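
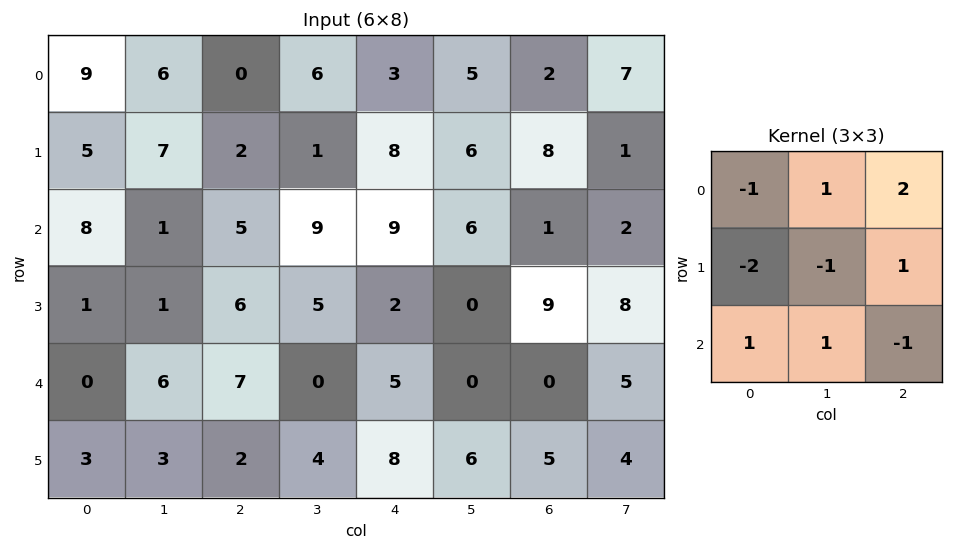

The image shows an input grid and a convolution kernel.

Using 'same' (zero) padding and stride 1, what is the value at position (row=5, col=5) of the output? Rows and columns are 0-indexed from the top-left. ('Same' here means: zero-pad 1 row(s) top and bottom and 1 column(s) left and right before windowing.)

The receptive field on the zero-padded input at this output position is [5 0 0 / 8 6 5 / 0 0 0]. Elementwise product with the kernel and sum: 5·-1 + 0·1 + 0·2 + 8·-2 + 6·-1 + 5·1 + 0·1 + 0·1 + 0·-1.

-22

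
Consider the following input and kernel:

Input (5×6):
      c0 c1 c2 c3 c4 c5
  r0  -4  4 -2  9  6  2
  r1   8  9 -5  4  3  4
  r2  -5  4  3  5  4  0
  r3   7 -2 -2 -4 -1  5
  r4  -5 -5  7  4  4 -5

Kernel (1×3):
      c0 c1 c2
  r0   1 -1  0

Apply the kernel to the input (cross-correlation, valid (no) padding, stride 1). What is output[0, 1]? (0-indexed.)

6

The receptive field on the input at this output position is [4 -2 9]. Elementwise product with the kernel and sum: 4·1 + -2·-1.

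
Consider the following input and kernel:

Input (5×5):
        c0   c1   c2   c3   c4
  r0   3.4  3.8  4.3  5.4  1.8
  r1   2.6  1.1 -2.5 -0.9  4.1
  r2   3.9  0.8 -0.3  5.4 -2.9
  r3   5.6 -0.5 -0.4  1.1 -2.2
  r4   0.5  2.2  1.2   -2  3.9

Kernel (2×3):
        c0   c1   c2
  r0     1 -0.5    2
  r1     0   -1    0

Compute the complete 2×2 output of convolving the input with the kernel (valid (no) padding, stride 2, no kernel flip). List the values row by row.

Output[0,0]: The receptive field on the input at this output position is [3.4 3.8 4.3 / 2.6 1.1 -2.5]. Elementwise product with the kernel and sum: 3.4·1 + 3.8·-0.5 + 4.3·2 + 1.1·-1.

9 6.1
3.4 -9.9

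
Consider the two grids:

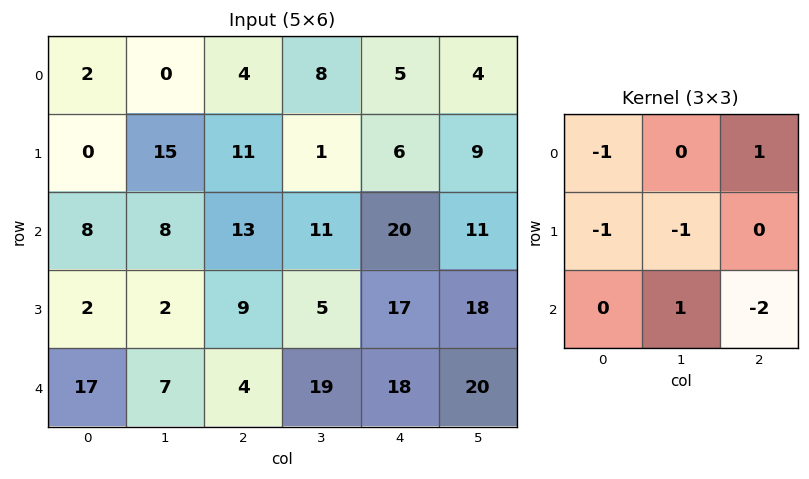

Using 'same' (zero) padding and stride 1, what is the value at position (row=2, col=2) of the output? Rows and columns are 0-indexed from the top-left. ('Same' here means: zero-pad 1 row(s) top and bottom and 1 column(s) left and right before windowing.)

The receptive field on the zero-padded input at this output position is [15 11 1 / 8 13 11 / 2 9 5]. Elementwise product with the kernel and sum: 15·-1 + 1·1 + 8·-1 + 13·-1 + 9·1 + 5·-2.

-36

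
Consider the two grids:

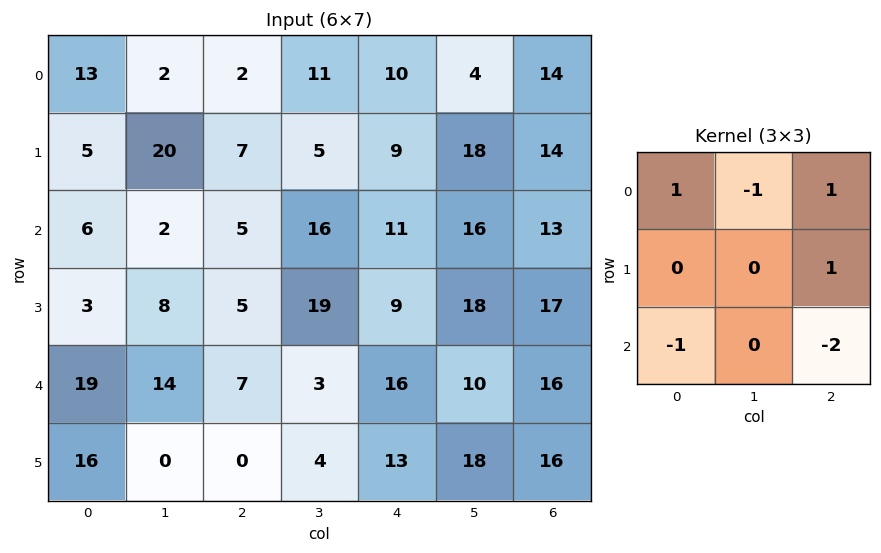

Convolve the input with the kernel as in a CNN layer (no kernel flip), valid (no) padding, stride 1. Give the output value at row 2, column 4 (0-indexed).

-23

The receptive field on the input at this output position is [11 16 13 / 9 18 17 / 16 10 16]. Elementwise product with the kernel and sum: 11·1 + 16·-1 + 13·1 + 17·1 + 16·-1 + 16·-2.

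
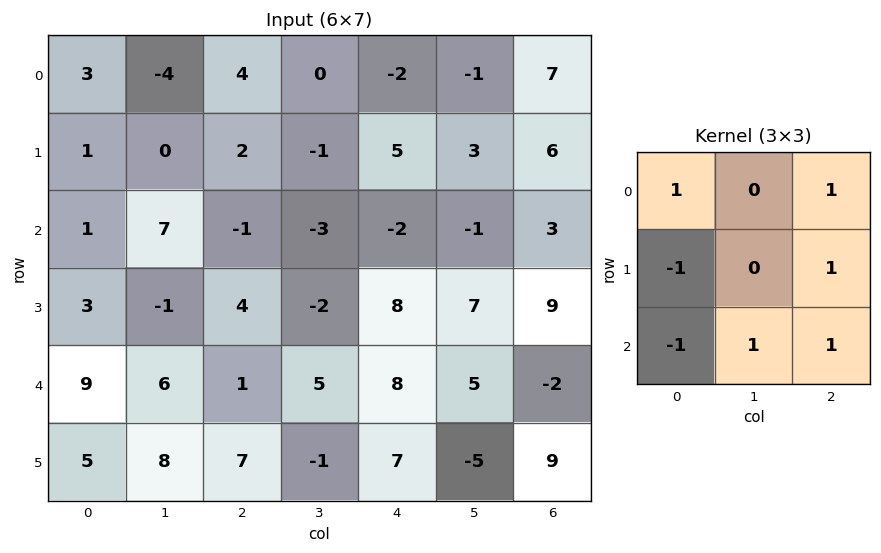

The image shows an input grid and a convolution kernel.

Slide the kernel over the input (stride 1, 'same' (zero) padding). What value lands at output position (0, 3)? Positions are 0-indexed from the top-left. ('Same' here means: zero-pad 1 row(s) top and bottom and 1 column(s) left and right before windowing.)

The receptive field on the zero-padded input at this output position is [0 0 0 / 4 0 -2 / 2 -1 5]. Elementwise product with the kernel and sum: 0·1 + 0·1 + 4·-1 + -2·1 + 2·-1 + -1·1 + 5·1.

-4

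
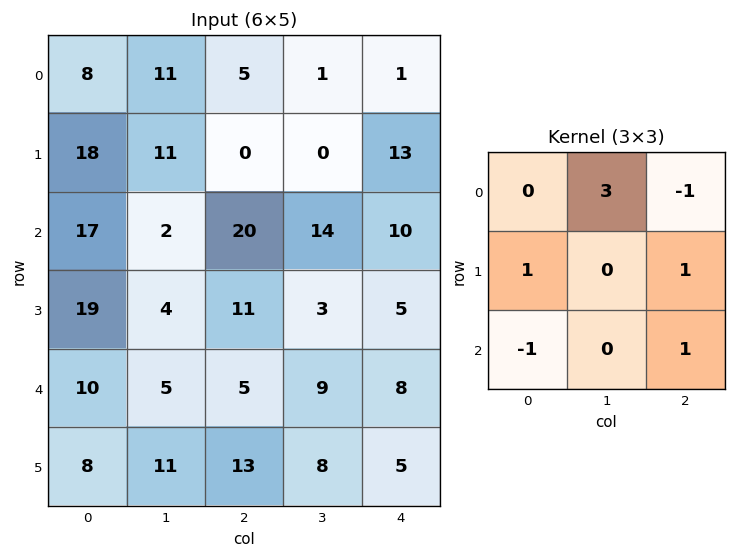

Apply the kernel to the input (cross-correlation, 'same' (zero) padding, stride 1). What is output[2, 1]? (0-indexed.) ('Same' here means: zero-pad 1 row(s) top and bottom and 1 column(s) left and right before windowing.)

62

The receptive field on the zero-padded input at this output position is [18 11 0 / 17 2 20 / 19 4 11]. Elementwise product with the kernel and sum: 11·3 + 0·-1 + 17·1 + 20·1 + 19·-1 + 11·1.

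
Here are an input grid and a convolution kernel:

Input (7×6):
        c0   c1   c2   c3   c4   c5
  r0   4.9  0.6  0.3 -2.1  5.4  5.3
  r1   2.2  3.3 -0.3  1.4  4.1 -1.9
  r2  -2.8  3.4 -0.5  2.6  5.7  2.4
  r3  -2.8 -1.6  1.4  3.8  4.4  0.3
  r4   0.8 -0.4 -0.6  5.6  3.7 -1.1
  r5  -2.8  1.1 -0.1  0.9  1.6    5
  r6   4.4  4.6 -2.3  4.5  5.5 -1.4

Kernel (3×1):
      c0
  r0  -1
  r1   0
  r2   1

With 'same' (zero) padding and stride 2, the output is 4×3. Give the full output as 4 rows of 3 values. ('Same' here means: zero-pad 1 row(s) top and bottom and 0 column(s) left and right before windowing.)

Output[0,0]: The receptive field on the zero-padded input at this output position is [0 / 4.9 / 2.2]. Elementwise product with the kernel and sum: 0·-1 + 2.2·1.

2.2 -0.3 4.1
-5 1.7 0.3
0 -1.5 -2.8
2.8 0.1 -1.6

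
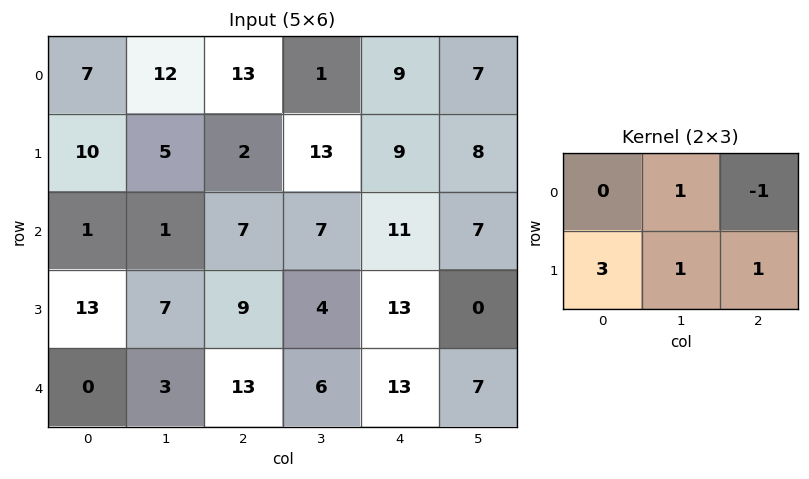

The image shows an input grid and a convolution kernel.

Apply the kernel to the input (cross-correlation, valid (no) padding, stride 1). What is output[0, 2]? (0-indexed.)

20

The receptive field on the input at this output position is [13 1 9 / 2 13 9]. Elementwise product with the kernel and sum: 1·1 + 9·-1 + 2·3 + 13·1 + 9·1.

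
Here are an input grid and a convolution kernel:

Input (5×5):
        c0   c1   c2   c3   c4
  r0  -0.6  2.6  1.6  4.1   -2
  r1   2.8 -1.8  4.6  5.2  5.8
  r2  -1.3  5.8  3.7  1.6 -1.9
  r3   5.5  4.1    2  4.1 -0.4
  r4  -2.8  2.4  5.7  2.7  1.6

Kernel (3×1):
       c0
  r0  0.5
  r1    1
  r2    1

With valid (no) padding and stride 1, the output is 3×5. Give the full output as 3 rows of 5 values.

1.2 5.3 9.1 8.85 2.9
5.6 9 8 8.3 0.6
2.05 9.4 9.55 7.6 0.25

Output[0,0]: The receptive field on the input at this output position is [-0.6 / 2.8 / -1.3]. Elementwise product with the kernel and sum: -0.6·0.5 + 2.8·1 + -1.3·1.
Output[0,1]: The receptive field on the input at this output position is [2.6 / -1.8 / 5.8]. Elementwise product with the kernel and sum: 2.6·0.5 + -1.8·1 + 5.8·1.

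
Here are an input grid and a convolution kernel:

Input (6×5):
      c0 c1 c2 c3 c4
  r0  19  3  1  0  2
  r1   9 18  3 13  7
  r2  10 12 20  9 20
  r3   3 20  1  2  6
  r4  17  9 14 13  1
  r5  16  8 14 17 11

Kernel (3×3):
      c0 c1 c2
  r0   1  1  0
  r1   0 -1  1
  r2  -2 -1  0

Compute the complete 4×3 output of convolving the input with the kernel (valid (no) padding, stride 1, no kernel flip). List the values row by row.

-25 -30 -54
9 -31 23
-40 1 -8
-12 -10 -54

Output[0,0]: The receptive field on the input at this output position is [19 3 1 / 9 18 3 / 10 12 20]. Elementwise product with the kernel and sum: 19·1 + 3·1 + 18·-1 + 3·1 + 10·-2 + 12·-1.
Output[0,1]: The receptive field on the input at this output position is [3 1 0 / 18 3 13 / 12 20 9]. Elementwise product with the kernel and sum: 3·1 + 1·1 + 3·-1 + 13·1 + 12·-2 + 20·-1.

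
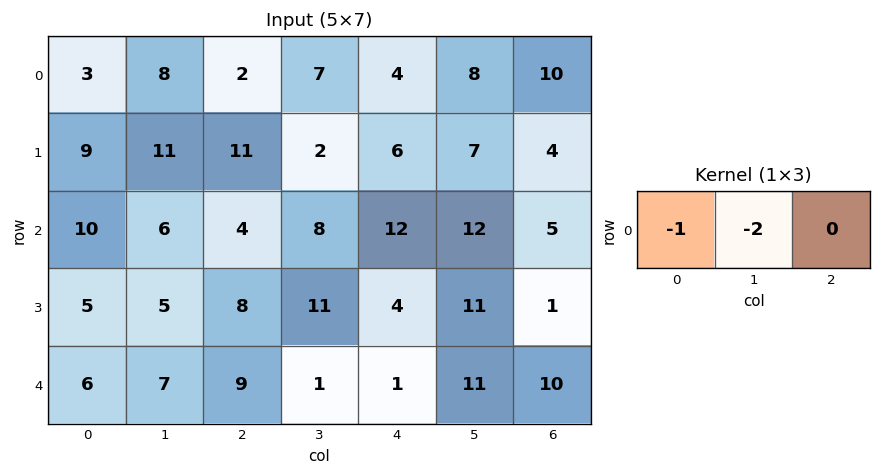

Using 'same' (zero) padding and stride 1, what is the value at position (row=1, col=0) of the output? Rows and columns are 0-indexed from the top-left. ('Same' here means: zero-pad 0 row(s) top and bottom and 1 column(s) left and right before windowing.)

The receptive field on the zero-padded input at this output position is [0 9 11]. Elementwise product with the kernel and sum: 0·-1 + 9·-2.

-18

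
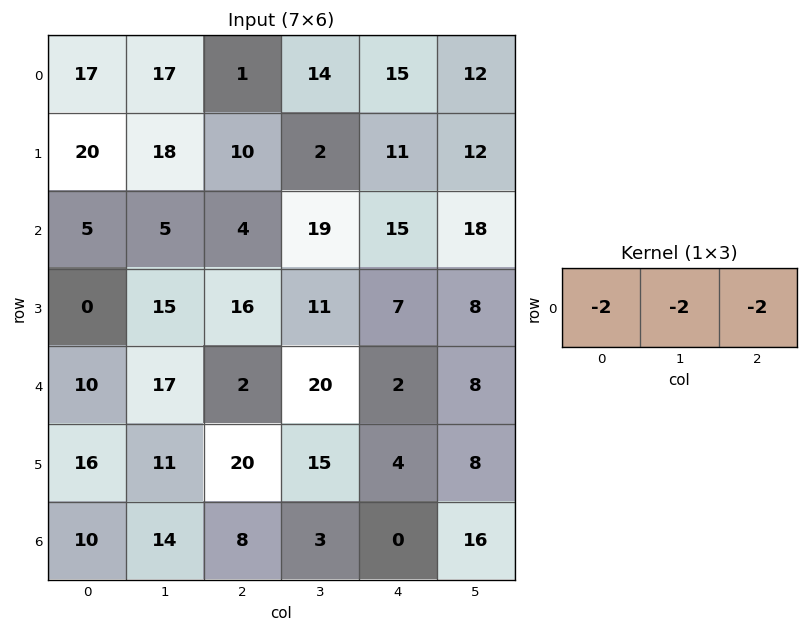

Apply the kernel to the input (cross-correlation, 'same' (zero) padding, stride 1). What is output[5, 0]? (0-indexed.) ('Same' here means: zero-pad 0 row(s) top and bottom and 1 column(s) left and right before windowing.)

The receptive field on the zero-padded input at this output position is [0 16 11]. Elementwise product with the kernel and sum: 0·-2 + 16·-2 + 11·-2.

-54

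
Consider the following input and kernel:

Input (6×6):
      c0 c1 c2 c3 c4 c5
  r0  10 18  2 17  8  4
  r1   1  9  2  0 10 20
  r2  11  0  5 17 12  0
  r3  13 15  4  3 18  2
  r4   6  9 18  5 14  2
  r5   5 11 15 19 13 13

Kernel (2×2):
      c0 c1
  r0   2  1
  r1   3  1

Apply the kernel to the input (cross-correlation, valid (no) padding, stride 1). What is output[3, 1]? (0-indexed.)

The receptive field on the input at this output position is [15 4 / 9 18]. Elementwise product with the kernel and sum: 15·2 + 4·1 + 9·3 + 18·1.

79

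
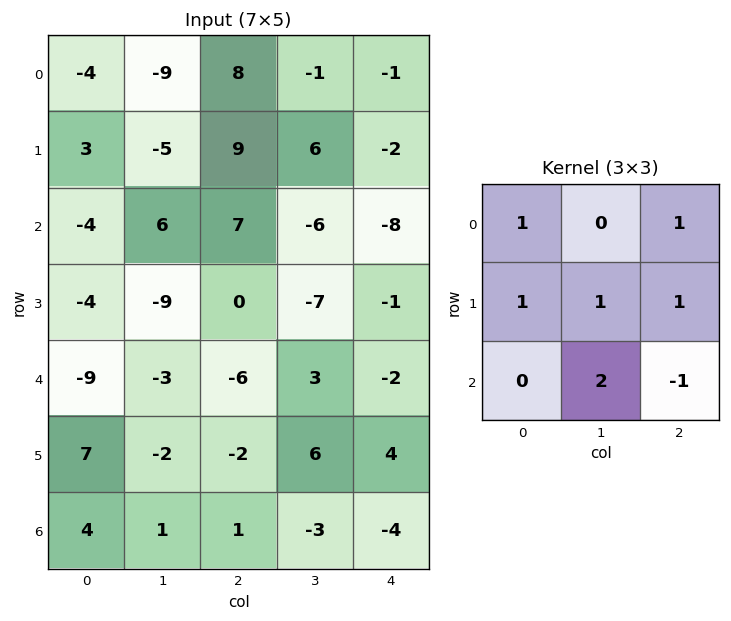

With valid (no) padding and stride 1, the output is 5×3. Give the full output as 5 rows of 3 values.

16 20 16
3 15 -13
-10 -31 -1
-24 -32 2
-11 7 -2

Output[0,0]: The receptive field on the input at this output position is [-4 -9 8 / 3 -5 9 / -4 6 7]. Elementwise product with the kernel and sum: -4·1 + 8·1 + 3·1 + -5·1 + 9·1 + 6·2 + 7·-1.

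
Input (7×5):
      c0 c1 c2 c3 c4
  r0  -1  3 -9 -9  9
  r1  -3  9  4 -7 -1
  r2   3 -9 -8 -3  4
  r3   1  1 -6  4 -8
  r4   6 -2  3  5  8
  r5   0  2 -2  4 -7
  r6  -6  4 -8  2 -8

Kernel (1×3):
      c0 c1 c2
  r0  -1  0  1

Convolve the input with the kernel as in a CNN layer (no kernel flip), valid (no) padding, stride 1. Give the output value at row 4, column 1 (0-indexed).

7

The receptive field on the input at this output position is [-2 3 5]. Elementwise product with the kernel and sum: -2·-1 + 5·1.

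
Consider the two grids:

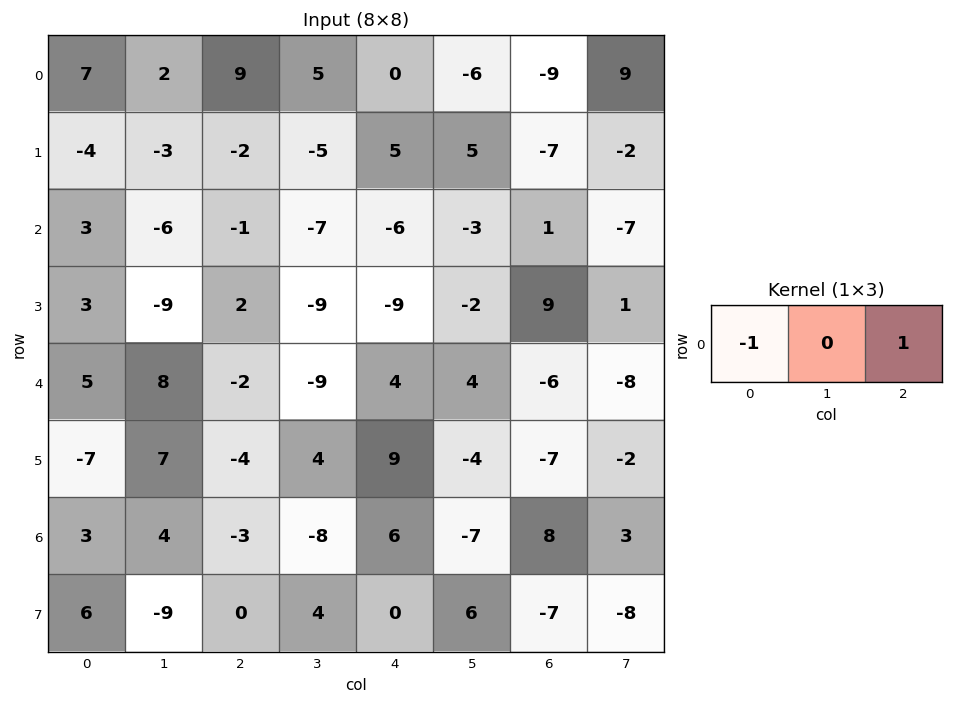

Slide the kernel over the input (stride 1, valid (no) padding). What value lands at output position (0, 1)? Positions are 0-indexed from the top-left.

3

The receptive field on the input at this output position is [2 9 5]. Elementwise product with the kernel and sum: 2·-1 + 5·1.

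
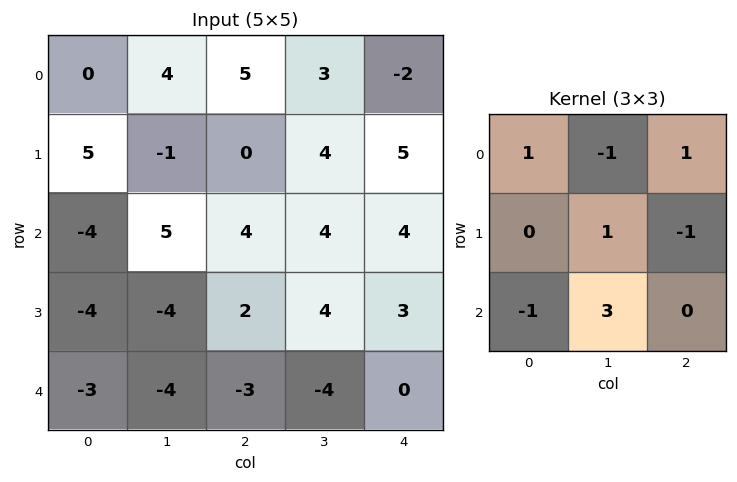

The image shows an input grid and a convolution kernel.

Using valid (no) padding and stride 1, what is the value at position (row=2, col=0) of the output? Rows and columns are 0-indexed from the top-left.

The receptive field on the input at this output position is [-4 5 4 / -4 -4 2 / -3 -4 -3]. Elementwise product with the kernel and sum: -4·1 + 5·-1 + 4·1 + -4·1 + 2·-1 + -3·-1 + -4·3.

-20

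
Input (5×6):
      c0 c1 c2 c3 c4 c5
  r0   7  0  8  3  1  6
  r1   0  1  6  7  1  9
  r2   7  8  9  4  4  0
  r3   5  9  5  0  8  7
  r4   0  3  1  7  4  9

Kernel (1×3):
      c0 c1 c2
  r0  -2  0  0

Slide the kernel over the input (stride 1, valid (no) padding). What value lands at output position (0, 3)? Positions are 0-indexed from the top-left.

The receptive field on the input at this output position is [3 1 6]. Elementwise product with the kernel and sum: 3·-2.

-6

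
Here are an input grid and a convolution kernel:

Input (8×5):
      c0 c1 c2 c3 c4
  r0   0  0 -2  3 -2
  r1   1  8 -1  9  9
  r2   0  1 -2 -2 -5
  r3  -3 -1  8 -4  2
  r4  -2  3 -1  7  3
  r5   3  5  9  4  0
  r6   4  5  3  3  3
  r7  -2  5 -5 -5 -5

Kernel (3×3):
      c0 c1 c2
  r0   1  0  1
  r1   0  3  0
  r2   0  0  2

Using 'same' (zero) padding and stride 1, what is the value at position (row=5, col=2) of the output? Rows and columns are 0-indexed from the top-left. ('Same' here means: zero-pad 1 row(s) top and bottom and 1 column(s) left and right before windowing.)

43

The receptive field on the zero-padded input at this output position is [3 -1 7 / 5 9 4 / 5 3 3]. Elementwise product with the kernel and sum: 3·1 + 7·1 + 9·3 + 3·2.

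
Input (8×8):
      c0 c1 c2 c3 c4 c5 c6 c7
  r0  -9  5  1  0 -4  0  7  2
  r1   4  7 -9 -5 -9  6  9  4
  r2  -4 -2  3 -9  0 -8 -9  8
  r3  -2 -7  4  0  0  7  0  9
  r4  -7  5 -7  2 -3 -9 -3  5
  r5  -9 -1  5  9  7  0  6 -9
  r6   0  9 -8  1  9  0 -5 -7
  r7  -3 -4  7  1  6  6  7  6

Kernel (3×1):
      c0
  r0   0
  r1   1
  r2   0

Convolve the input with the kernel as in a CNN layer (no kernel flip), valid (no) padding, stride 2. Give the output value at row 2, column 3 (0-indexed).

6

The receptive field on the input at this output position is [-3 / 6 / -5]. Elementwise product with the kernel and sum: 6·1.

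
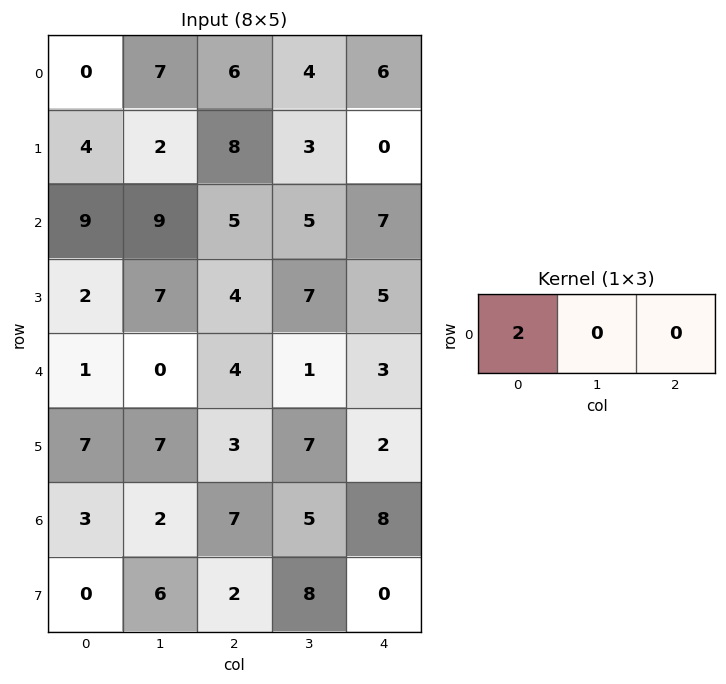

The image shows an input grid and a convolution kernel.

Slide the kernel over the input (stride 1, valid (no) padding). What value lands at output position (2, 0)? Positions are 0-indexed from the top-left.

18

The receptive field on the input at this output position is [9 9 5]. Elementwise product with the kernel and sum: 9·2.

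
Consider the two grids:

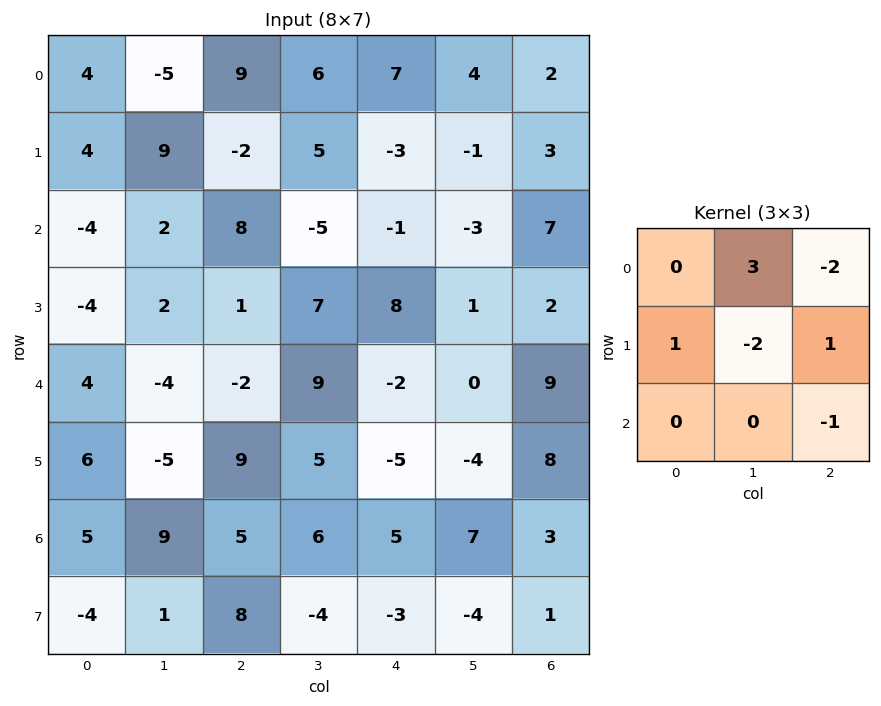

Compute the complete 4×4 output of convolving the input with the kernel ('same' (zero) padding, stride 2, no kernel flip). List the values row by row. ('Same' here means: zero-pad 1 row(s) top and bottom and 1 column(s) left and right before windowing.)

Output[0,0]: The receptive field on the zero-padded input at this output position is [0 0 0 / 0 4 -5 / 0 4 9]. Elementwise product with the kernel and sum: 0·3 + 0·-2 + 0·1 + 4·-2 + -5·1 + 9·-1.
Output[0,1]: The receptive field on the zero-padded input at this output position is [0 0 0 / -5 9 6 / 9 -2 5]. Elementwise product with the kernel and sum: 0·3 + 0·-2 + -5·1 + 9·-2 + 6·1 + 5·-1.

-22 -22 -3 0
2 -42 -14 -8
-23 -7 39 -12
26 26 0 25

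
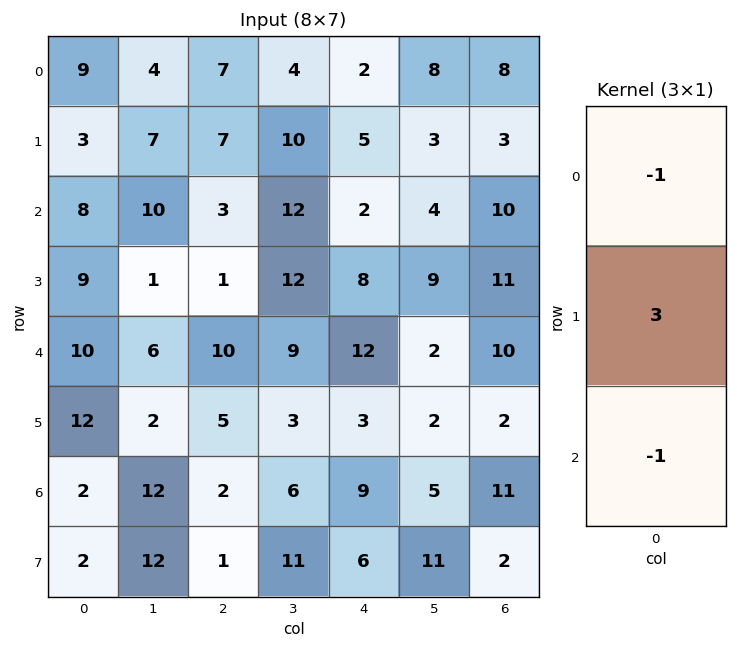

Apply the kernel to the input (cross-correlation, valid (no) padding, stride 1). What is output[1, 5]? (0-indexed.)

The receptive field on the input at this output position is [3 / 4 / 9]. Elementwise product with the kernel and sum: 3·-1 + 4·3 + 9·-1.

0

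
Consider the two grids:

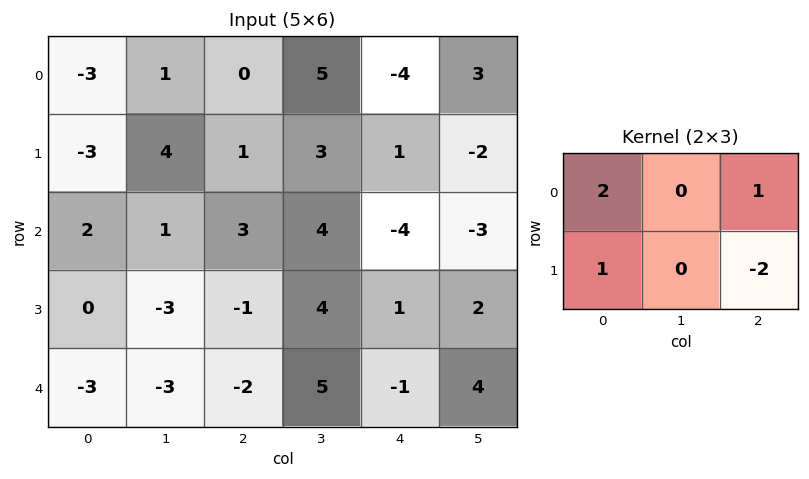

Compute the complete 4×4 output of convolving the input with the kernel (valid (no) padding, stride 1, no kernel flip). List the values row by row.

Output[0,0]: The receptive field on the input at this output position is [-3 1 0 / -3 4 1]. Elementwise product with the kernel and sum: -3·2 + 0·1 + -3·1 + 1·-2.

-11 5 -5 20
-9 4 14 14
9 -5 -1 5
0 -15 -1 7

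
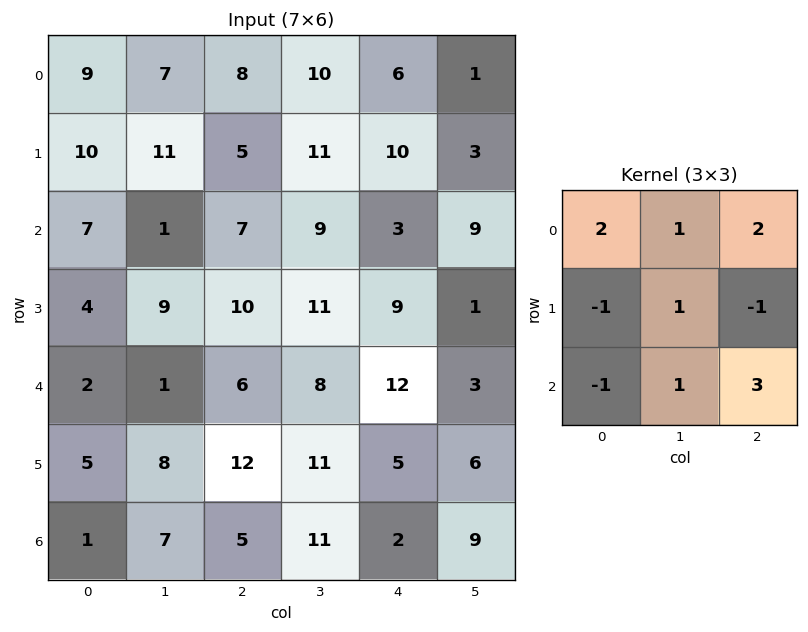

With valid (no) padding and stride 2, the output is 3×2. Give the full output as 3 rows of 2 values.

52 45
41 59
29 50

Output[0,0]: The receptive field on the input at this output position is [9 7 8 / 10 11 5 / 7 1 7]. Elementwise product with the kernel and sum: 9·2 + 7·1 + 8·2 + 10·-1 + 11·1 + 5·-1 + 7·-1 + 1·1 + 7·3.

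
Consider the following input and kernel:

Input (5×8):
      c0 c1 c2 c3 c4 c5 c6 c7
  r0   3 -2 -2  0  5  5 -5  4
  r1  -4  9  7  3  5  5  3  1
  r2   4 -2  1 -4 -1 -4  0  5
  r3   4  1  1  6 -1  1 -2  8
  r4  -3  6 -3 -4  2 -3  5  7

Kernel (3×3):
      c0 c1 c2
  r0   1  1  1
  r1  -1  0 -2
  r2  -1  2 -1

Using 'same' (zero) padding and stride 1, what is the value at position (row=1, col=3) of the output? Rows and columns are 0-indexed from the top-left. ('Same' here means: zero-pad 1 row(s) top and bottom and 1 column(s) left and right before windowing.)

-22

The receptive field on the zero-padded input at this output position is [-2 0 5 / 7 3 5 / 1 -4 -1]. Elementwise product with the kernel and sum: -2·1 + 0·1 + 5·1 + 7·-1 + 5·-2 + 1·-1 + -4·2 + -1·-1.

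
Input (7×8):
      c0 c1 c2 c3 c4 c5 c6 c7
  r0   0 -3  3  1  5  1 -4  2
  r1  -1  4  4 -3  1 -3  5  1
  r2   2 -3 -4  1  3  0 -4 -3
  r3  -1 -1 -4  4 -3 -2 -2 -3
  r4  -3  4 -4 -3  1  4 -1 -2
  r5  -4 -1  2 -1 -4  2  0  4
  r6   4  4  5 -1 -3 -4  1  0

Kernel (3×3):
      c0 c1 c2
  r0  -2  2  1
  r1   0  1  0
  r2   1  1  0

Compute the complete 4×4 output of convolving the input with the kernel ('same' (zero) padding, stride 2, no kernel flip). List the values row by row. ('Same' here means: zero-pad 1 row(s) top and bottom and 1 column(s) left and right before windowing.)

Output[0,0]: The receptive field on the zero-padded input at this output position is [0 0 0 / 0 0 -3 / 0 -1 4]. Elementwise product with the kernel and sum: 0·-2 + 0·2 + 0·1 + 0·1 + 0·1 + -1·1.
Output[0,1]: The receptive field on the zero-padded input at this output position is [0 0 0 / -3 3 1 / 4 4 -3]. Elementwise product with the kernel and sum: 0·-2 + 0·2 + 0·1 + 3·1 + 4·1 + 4·1.

-1 11 3 -2
3 -12 9 9
-10 -5 -20 -2
-5 10 -7 1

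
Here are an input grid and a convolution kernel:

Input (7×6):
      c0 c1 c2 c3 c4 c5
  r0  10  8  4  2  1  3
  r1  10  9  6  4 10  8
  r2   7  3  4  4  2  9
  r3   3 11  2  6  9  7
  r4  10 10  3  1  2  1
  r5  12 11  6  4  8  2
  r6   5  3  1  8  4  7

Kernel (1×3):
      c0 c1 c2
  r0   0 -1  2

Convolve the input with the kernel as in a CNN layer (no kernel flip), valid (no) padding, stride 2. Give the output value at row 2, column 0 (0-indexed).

-4

The receptive field on the input at this output position is [10 10 3]. Elementwise product with the kernel and sum: 10·-1 + 3·2.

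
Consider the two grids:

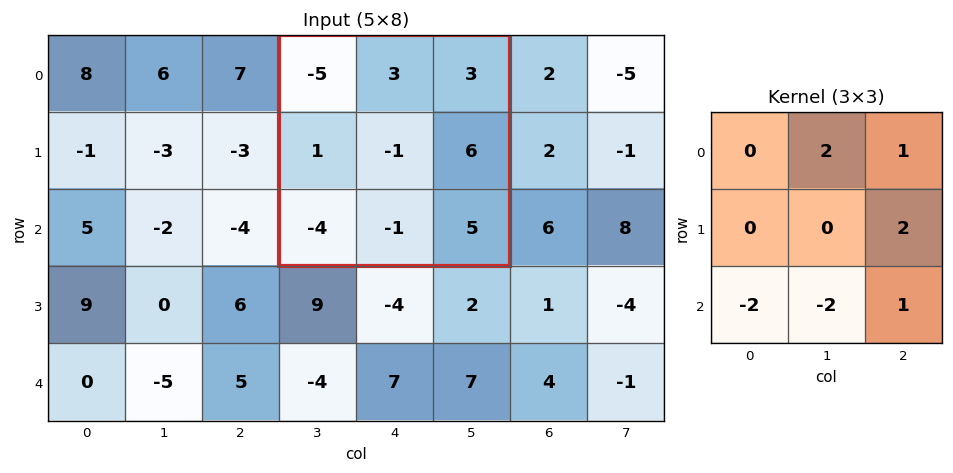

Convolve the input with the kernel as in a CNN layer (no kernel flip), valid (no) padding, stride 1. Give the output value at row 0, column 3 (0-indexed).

36

The receptive field on the input at this output position is [-5 3 3 / 1 -1 6 / -4 -1 5]. Elementwise product with the kernel and sum: 3·2 + 3·1 + 6·2 + -4·-2 + -1·-2 + 5·1.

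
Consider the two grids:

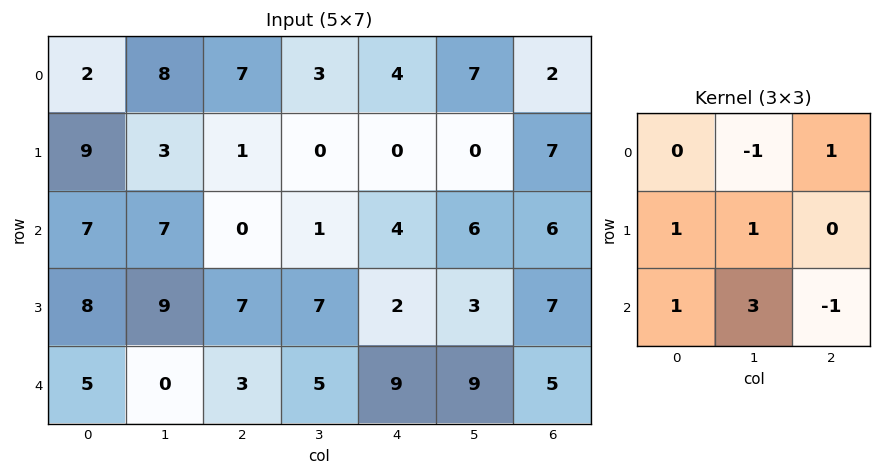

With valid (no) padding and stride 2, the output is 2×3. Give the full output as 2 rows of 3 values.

39 1 11
12 26 36

Output[0,0]: The receptive field on the input at this output position is [2 8 7 / 9 3 1 / 7 7 0]. Elementwise product with the kernel and sum: 8·-1 + 7·1 + 9·1 + 3·1 + 7·1 + 7·3 + 0·-1.
Output[0,1]: The receptive field on the input at this output position is [7 3 4 / 1 0 0 / 0 1 4]. Elementwise product with the kernel and sum: 3·-1 + 4·1 + 1·1 + 0·1 + 0·1 + 1·3 + 4·-1.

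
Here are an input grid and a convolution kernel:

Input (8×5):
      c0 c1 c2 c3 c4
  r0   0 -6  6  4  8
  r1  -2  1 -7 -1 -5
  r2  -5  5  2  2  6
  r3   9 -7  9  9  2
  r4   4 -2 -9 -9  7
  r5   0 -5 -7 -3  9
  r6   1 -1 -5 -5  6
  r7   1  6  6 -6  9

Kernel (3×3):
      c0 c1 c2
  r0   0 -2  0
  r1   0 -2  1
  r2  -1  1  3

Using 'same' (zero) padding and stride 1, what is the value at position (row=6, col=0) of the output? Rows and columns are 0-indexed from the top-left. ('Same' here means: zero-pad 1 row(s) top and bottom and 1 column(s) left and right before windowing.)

16

The receptive field on the zero-padded input at this output position is [0 0 -5 / 0 1 -1 / 0 1 6]. Elementwise product with the kernel and sum: 0·-2 + 1·-2 + -1·1 + 0·-1 + 1·1 + 6·3.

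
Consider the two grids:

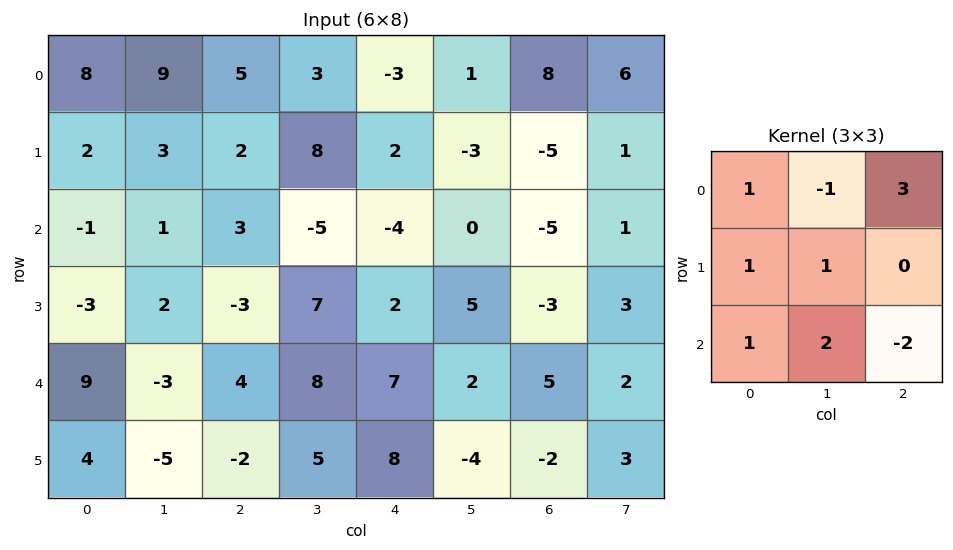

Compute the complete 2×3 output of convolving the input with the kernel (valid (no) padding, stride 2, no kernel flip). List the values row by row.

14 4 25
1 6 -11

Output[0,0]: The receptive field on the input at this output position is [8 9 5 / 2 3 2 / -1 1 3]. Elementwise product with the kernel and sum: 8·1 + 9·-1 + 5·3 + 2·1 + 3·1 + -1·1 + 1·2 + 3·-2.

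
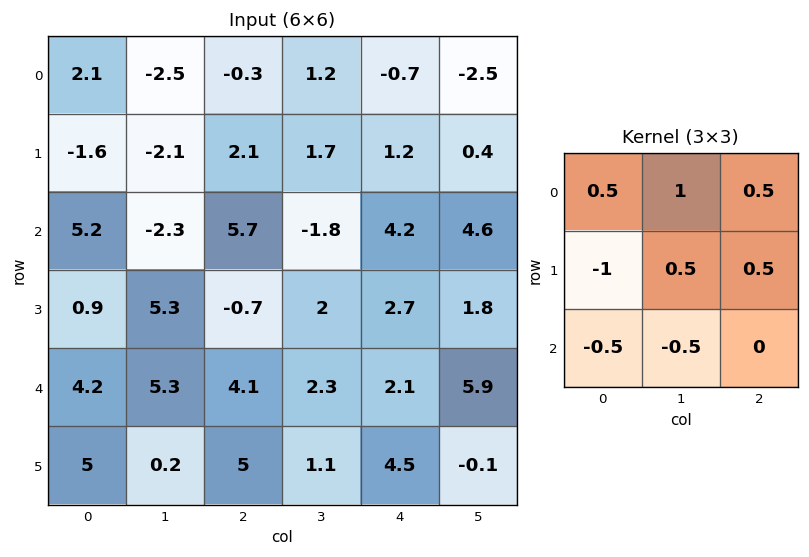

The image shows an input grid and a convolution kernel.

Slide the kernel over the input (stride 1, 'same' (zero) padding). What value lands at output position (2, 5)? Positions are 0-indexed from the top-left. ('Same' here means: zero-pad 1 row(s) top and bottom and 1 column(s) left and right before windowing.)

The receptive field on the zero-padded input at this output position is [1.2 0.4 0 / 4.2 4.6 0 / 2.7 1.8 0]. Elementwise product with the kernel and sum: 1.2·0.5 + 0.4·1 + 0·0.5 + 4.2·-1 + 4.6·0.5 + 0·0.5 + 2.7·-0.5 + 1.8·-0.5.

-3.15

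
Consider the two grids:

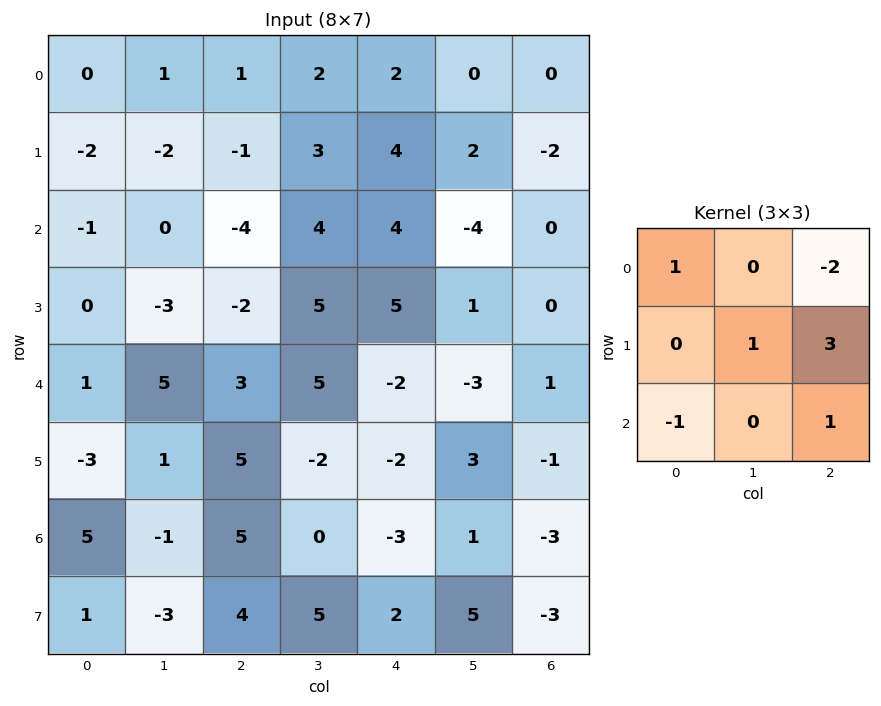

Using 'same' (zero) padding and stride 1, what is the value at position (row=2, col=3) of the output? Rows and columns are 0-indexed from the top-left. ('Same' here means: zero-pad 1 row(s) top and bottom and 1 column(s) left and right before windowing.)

The receptive field on the zero-padded input at this output position is [-1 3 4 / -4 4 4 / -2 5 5]. Elementwise product with the kernel and sum: -1·1 + 4·-2 + 4·1 + 4·3 + -2·-1 + 5·1.

14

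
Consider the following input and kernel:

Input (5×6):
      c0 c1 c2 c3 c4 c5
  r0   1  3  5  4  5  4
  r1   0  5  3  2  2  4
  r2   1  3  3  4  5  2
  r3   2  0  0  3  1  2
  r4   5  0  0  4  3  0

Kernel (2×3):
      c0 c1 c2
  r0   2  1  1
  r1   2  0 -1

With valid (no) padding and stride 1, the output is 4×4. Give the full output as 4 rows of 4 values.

Output[0,0]: The receptive field on the input at this output position is [1 3 5 / 0 5 3]. Elementwise product with the kernel and sum: 1·2 + 3·1 + 5·1 + 0·2 + 3·-1.

7 23 23 17
7 17 11 16
12 10 14 19
14 -1 1 17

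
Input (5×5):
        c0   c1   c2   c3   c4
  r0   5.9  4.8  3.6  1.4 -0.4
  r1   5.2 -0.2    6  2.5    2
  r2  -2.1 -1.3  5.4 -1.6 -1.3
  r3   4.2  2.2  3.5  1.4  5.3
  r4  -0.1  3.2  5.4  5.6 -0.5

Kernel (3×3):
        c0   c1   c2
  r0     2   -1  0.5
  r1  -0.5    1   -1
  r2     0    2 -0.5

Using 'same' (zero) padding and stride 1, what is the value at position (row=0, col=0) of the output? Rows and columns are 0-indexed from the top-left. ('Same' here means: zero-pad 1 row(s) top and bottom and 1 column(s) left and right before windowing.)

11.6

The receptive field on the zero-padded input at this output position is [0 0 0 / 0 5.9 4.8 / 0 5.2 -0.2]. Elementwise product with the kernel and sum: 0·2 + 0·-1 + 0·0.5 + 0·-0.5 + 5.9·1 + 4.8·-1 + 5.2·2 + -0.2·-0.5.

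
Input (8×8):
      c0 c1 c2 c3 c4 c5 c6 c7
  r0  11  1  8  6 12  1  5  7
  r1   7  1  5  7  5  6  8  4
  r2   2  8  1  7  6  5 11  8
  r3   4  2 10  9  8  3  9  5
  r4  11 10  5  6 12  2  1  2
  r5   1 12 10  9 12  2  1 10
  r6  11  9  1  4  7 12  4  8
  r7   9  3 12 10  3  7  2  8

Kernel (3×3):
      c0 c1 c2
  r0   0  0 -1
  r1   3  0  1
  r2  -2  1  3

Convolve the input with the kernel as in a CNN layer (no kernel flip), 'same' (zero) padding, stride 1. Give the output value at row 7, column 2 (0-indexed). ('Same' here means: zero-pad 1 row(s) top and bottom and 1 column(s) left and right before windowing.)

15

The receptive field on the zero-padded input at this output position is [9 1 4 / 3 12 10 / 0 0 0]. Elementwise product with the kernel and sum: 4·-1 + 3·3 + 10·1 + 0·-2 + 0·1 + 0·3.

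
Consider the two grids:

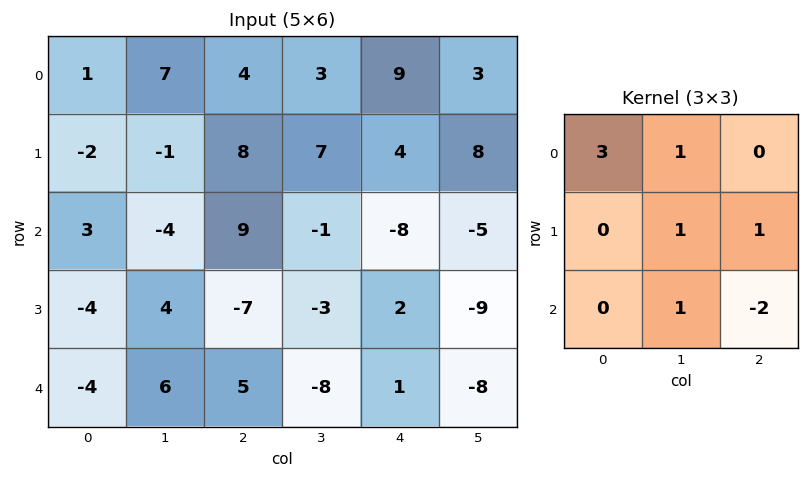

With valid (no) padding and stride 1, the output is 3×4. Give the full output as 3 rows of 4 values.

Output[0,0]: The receptive field on the input at this output position is [1 7 4 / -2 -1 8 / 3 -4 9]. Elementwise product with the kernel and sum: 1·3 + 7·1 + -1·1 + 8·1 + -4·1 + 9·-2.
Output[0,1]: The receptive field on the input at this output position is [7 4 3 / -1 8 7 / -4 9 -1]. Elementwise product with the kernel and sum: 7·3 + 4·1 + 8·1 + 7·1 + 9·1 + -1·-2.

-5 51 41 32
16 12 15 32
-2 8 15 -1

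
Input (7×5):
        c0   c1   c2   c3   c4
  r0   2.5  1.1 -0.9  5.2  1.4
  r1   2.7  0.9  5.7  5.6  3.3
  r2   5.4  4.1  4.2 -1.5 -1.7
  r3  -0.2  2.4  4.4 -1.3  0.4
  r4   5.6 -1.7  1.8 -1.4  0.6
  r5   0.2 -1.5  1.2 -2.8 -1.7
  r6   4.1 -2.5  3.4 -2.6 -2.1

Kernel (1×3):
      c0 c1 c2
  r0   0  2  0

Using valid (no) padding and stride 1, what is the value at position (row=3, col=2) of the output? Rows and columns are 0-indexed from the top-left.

The receptive field on the input at this output position is [4.4 -1.3 0.4]. Elementwise product with the kernel and sum: -1.3·2.

-2.6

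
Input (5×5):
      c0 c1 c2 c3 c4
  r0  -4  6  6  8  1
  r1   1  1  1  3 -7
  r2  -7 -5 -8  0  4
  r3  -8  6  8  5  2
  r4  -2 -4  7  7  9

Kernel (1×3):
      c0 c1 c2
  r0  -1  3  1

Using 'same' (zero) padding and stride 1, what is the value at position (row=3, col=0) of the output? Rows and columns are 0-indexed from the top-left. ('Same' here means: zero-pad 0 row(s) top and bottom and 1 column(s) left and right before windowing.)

-18

The receptive field on the zero-padded input at this output position is [0 -8 6]. Elementwise product with the kernel and sum: 0·-1 + -8·3 + 6·1.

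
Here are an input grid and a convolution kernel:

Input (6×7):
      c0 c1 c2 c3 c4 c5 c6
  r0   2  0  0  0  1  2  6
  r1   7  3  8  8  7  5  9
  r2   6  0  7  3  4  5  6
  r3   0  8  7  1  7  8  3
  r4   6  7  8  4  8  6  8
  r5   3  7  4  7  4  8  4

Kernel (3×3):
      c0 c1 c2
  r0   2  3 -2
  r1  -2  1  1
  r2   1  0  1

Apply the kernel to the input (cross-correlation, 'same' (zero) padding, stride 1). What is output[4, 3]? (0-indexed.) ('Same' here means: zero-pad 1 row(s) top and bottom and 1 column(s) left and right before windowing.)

7

The receptive field on the zero-padded input at this output position is [7 1 7 / 8 4 8 / 4 7 4]. Elementwise product with the kernel and sum: 7·2 + 1·3 + 7·-2 + 8·-2 + 4·1 + 8·1 + 4·1 + 4·1.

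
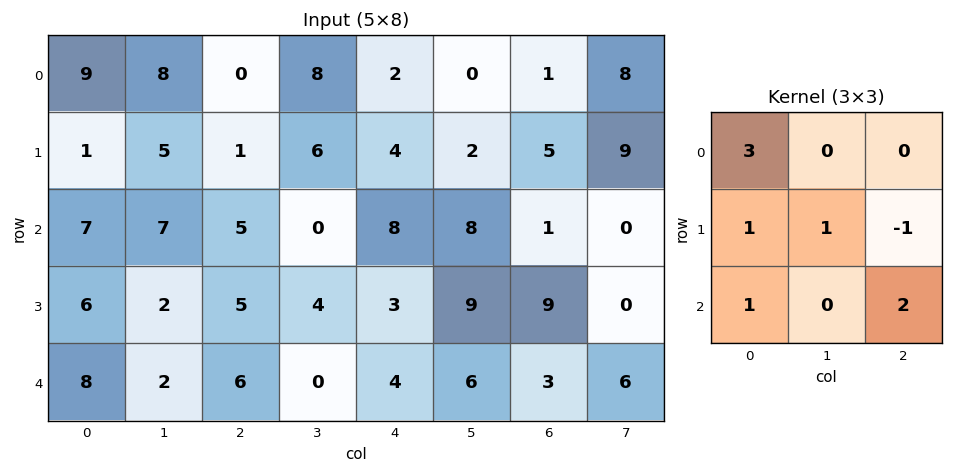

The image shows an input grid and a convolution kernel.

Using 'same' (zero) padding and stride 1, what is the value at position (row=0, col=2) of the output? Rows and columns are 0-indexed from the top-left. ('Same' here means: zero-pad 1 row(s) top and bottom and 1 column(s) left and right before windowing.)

17

The receptive field on the zero-padded input at this output position is [0 0 0 / 8 0 8 / 5 1 6]. Elementwise product with the kernel and sum: 0·3 + 8·1 + 0·1 + 8·-1 + 5·1 + 6·2.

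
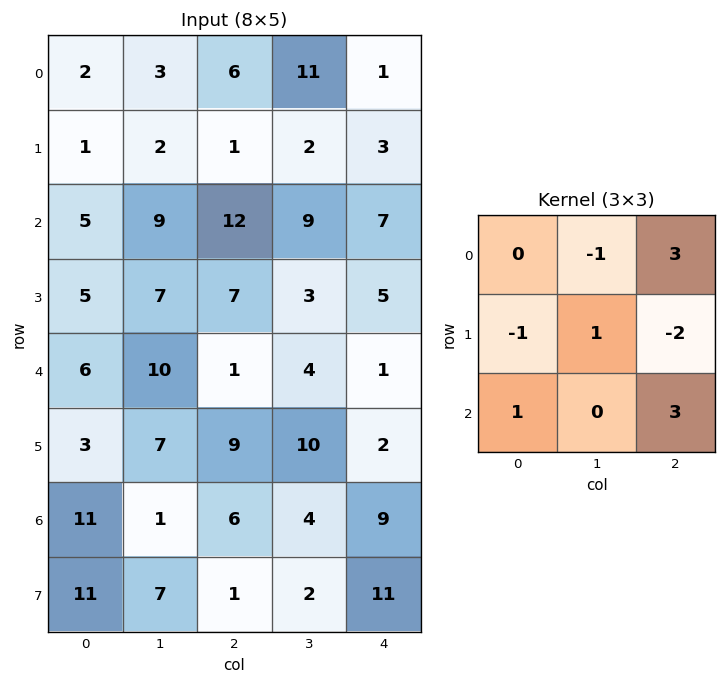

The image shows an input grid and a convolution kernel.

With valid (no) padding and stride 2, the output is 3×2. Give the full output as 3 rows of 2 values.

55 20
24 2
8 29

Output[0,0]: The receptive field on the input at this output position is [2 3 6 / 1 2 1 / 5 9 12]. Elementwise product with the kernel and sum: 3·-1 + 6·3 + 1·-1 + 2·1 + 1·-2 + 5·1 + 12·3.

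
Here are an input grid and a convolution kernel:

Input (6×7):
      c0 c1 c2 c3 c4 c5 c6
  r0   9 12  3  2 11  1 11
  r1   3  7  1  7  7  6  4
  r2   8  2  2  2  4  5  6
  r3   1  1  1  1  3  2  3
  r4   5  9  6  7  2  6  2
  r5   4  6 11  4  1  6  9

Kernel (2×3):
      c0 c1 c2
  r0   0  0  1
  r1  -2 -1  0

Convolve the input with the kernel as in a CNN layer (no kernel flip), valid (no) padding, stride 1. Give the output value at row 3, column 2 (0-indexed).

-16

The receptive field on the input at this output position is [1 1 3 / 6 7 2]. Elementwise product with the kernel and sum: 3·1 + 6·-2 + 7·-1.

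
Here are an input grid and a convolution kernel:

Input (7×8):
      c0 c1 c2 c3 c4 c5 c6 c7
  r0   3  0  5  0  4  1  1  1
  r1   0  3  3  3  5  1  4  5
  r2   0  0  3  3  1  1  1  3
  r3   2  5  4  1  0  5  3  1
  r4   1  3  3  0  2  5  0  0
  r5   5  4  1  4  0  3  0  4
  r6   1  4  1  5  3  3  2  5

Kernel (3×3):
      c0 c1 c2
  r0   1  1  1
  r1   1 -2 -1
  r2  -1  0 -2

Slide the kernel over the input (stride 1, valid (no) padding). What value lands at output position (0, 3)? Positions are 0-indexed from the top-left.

The receptive field on the input at this output position is [0 4 1 / 3 5 1 / 3 1 1]. Elementwise product with the kernel and sum: 0·1 + 4·1 + 1·1 + 3·1 + 5·-2 + 1·-1 + 3·-1 + 1·-2.

-8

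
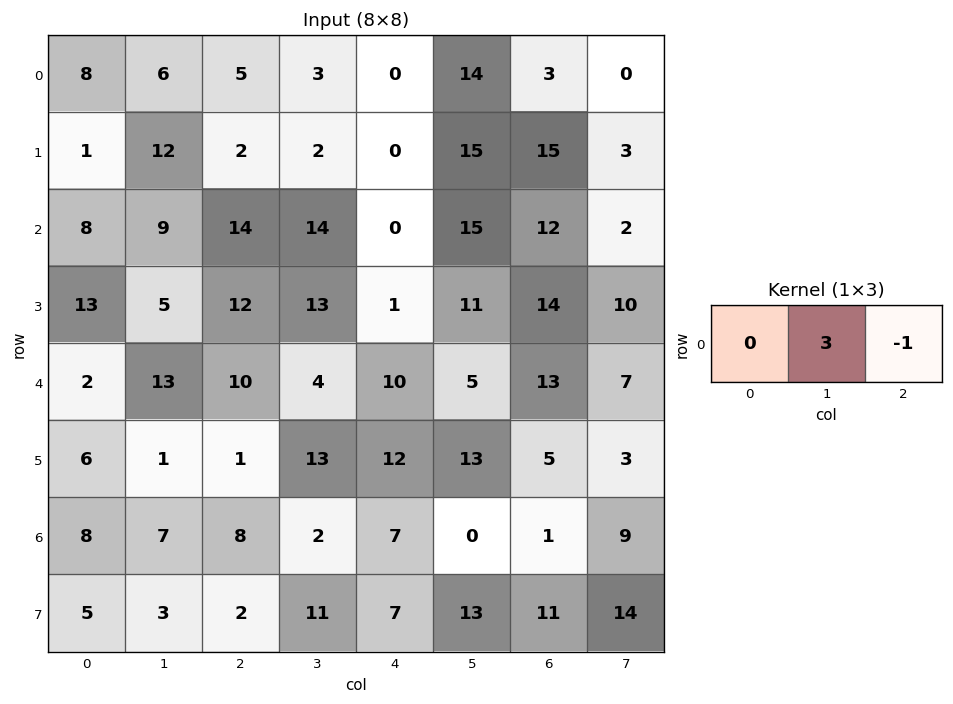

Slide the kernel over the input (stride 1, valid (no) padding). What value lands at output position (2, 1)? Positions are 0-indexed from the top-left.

28

The receptive field on the input at this output position is [9 14 14]. Elementwise product with the kernel and sum: 14·3 + 14·-1.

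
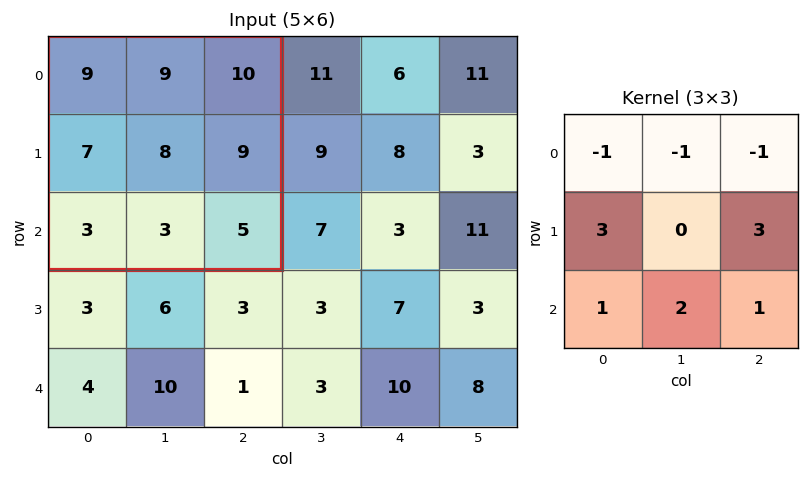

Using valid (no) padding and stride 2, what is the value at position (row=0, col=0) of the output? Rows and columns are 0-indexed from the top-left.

34

The receptive field on the input at this output position is [9 9 10 / 7 8 9 / 3 3 5]. Elementwise product with the kernel and sum: 9·-1 + 9·-1 + 10·-1 + 7·3 + 9·3 + 3·1 + 3·2 + 5·1.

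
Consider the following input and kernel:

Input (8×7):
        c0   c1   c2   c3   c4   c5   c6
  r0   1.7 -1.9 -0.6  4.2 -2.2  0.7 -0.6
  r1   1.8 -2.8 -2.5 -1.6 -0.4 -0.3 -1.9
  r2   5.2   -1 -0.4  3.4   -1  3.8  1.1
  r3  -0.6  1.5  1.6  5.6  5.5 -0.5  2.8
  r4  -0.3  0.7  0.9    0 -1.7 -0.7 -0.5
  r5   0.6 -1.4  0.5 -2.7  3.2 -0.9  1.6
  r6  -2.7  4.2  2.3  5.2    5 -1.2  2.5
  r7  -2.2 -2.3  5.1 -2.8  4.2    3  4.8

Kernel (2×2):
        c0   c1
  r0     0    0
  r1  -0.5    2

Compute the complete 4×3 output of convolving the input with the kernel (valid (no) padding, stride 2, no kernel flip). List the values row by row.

Output[0,0]: The receptive field on the input at this output position is [1.7 -1.9 / 1.8 -2.8]. Elementwise product with the kernel and sum: 1.8·-0.5 + -2.8·2.

-6.5 -1.95 -0.4
3.3 10.4 -3.75
-3.1 -5.65 -3.4
-3.5 -8.15 3.9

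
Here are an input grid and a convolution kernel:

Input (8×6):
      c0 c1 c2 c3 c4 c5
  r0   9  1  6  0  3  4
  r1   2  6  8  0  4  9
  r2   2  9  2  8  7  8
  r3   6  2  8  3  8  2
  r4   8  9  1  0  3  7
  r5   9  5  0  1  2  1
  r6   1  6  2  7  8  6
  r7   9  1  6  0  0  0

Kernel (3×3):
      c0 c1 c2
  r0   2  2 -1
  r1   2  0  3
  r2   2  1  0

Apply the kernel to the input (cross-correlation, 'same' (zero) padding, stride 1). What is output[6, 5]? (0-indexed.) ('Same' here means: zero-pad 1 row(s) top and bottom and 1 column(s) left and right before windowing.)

The receptive field on the zero-padded input at this output position is [2 1 0 / 8 6 0 / 0 0 0]. Elementwise product with the kernel and sum: 2·2 + 1·2 + 0·-1 + 8·2 + 0·3 + 0·2 + 0·1.

22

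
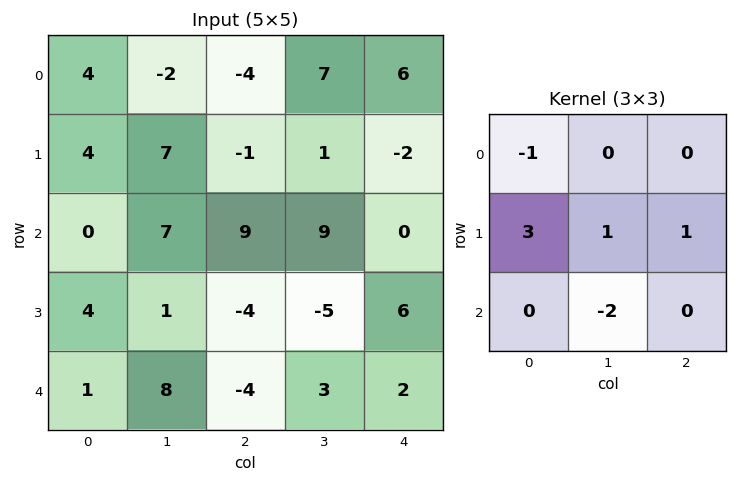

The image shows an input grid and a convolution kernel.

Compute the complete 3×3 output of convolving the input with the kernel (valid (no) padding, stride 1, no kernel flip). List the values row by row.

0 5 -18
10 40 47
-7 -5 -26

Output[0,0]: The receptive field on the input at this output position is [4 -2 -4 / 4 7 -1 / 0 7 9]. Elementwise product with the kernel and sum: 4·-1 + 4·3 + 7·1 + -1·1 + 7·-2.
Output[0,1]: The receptive field on the input at this output position is [-2 -4 7 / 7 -1 1 / 7 9 9]. Elementwise product with the kernel and sum: -2·-1 + 7·3 + -1·1 + 1·1 + 9·-2.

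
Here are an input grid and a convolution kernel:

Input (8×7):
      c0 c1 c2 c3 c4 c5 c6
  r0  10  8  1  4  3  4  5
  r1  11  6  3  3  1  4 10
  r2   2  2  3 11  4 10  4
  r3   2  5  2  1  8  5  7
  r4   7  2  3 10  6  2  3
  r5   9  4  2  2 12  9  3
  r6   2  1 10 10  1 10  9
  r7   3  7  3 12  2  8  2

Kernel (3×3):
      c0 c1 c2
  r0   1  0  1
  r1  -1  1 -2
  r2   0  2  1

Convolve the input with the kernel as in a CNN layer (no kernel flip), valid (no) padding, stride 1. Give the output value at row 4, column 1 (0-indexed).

36

The receptive field on the input at this output position is [2 3 10 / 4 2 2 / 1 10 10]. Elementwise product with the kernel and sum: 2·1 + 10·1 + 4·-1 + 2·1 + 2·-2 + 10·2 + 10·1.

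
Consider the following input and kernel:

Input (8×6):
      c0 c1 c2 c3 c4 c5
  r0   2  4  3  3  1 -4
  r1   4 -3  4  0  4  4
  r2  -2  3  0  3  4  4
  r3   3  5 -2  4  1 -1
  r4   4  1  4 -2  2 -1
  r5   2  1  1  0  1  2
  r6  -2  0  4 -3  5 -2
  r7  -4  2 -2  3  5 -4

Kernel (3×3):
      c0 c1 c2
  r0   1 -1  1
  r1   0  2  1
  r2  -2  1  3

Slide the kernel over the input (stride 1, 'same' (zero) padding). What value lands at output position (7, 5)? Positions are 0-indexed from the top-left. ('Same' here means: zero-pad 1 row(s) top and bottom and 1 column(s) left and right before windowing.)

-1

The receptive field on the zero-padded input at this output position is [5 -2 0 / 5 -4 0 / 0 0 0]. Elementwise product with the kernel and sum: 5·1 + -2·-1 + 0·1 + -4·2 + 0·1 + 0·-2 + 0·1 + 0·3.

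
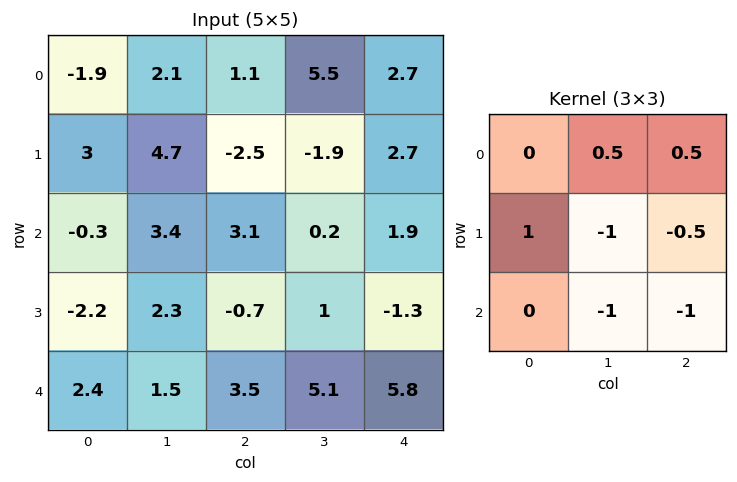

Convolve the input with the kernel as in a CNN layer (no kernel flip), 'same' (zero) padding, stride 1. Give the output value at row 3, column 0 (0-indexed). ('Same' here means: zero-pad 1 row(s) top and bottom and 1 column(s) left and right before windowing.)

The receptive field on the zero-padded input at this output position is [0 -0.3 3.4 / 0 -2.2 2.3 / 0 2.4 1.5]. Elementwise product with the kernel and sum: -0.3·0.5 + 3.4·0.5 + 0·1 + -2.2·-1 + 2.3·-0.5 + 2.4·-1 + 1.5·-1.

-1.3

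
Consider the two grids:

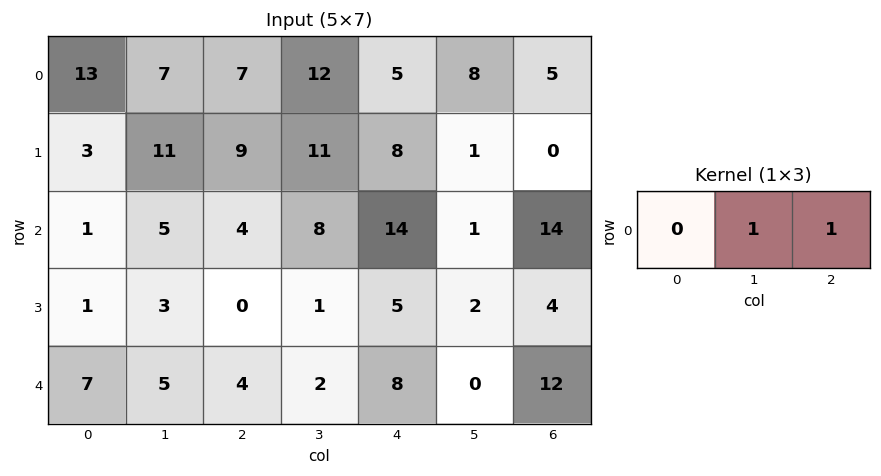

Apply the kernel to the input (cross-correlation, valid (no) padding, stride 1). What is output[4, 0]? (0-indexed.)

9

The receptive field on the input at this output position is [7 5 4]. Elementwise product with the kernel and sum: 5·1 + 4·1.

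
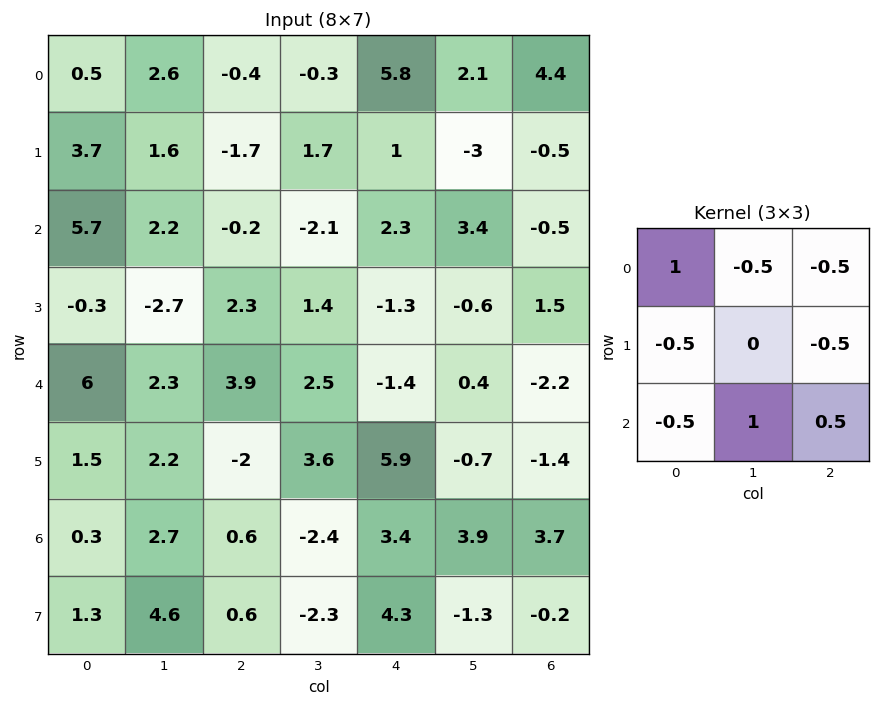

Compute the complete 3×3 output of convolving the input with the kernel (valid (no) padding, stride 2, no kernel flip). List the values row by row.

-2.35 -3.65 4.3
4.95 -0.95 0.75
6 0.4 1.3

Output[0,0]: The receptive field on the input at this output position is [0.5 2.6 -0.4 / 3.7 1.6 -1.7 / 5.7 2.2 -0.2]. Elementwise product with the kernel and sum: 0.5·1 + 2.6·-0.5 + -0.4·-0.5 + 3.7·-0.5 + -1.7·-0.5 + 5.7·-0.5 + 2.2·1 + -0.2·0.5.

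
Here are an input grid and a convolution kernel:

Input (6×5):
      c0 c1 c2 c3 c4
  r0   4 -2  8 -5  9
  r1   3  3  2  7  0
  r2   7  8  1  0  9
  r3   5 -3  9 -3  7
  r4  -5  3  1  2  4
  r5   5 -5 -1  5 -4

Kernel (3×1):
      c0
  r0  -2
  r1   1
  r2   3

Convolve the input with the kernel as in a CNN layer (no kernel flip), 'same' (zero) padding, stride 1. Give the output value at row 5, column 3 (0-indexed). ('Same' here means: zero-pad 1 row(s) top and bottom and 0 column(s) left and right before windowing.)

1

The receptive field on the zero-padded input at this output position is [2 / 5 / 0]. Elementwise product with the kernel and sum: 2·-2 + 5·1 + 0·3.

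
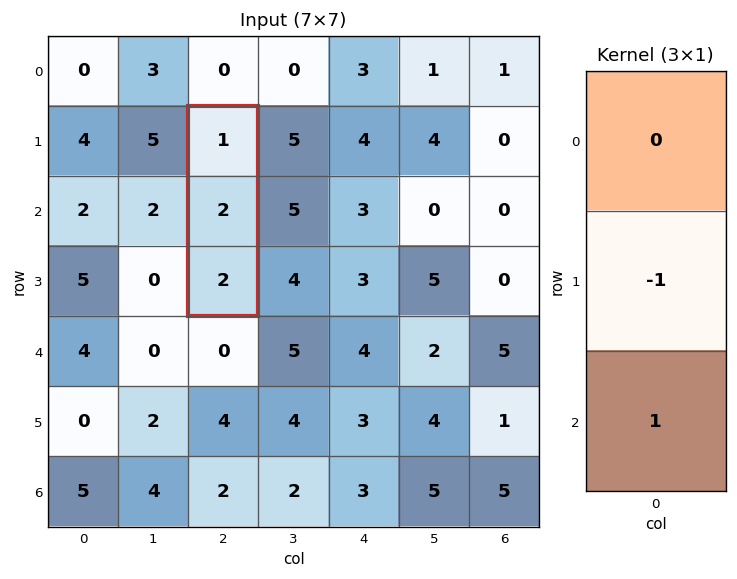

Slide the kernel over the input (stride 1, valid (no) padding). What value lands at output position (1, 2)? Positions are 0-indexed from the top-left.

0

The receptive field on the input at this output position is [1 / 2 / 2]. Elementwise product with the kernel and sum: 2·-1 + 2·1.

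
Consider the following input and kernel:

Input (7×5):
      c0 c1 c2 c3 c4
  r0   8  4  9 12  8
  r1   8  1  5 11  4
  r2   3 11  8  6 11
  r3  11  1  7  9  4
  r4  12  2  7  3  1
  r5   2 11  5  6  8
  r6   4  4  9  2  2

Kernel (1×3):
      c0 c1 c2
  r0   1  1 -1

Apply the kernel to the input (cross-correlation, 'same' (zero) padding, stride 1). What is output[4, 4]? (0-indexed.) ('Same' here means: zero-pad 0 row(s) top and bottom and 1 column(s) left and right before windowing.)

The receptive field on the zero-padded input at this output position is [3 1 0]. Elementwise product with the kernel and sum: 3·1 + 1·1 + 0·-1.

4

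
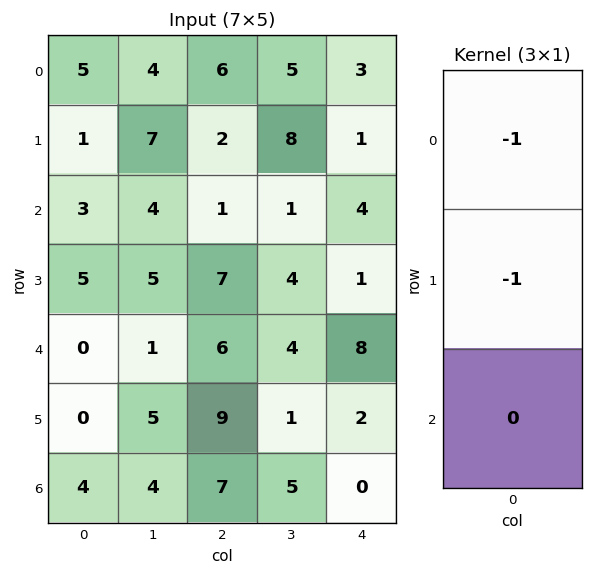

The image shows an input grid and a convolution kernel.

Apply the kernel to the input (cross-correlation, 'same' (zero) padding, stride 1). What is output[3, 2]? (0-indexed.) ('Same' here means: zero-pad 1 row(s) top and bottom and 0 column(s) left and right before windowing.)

-8

The receptive field on the zero-padded input at this output position is [1 / 7 / 6]. Elementwise product with the kernel and sum: 1·-1 + 7·-1.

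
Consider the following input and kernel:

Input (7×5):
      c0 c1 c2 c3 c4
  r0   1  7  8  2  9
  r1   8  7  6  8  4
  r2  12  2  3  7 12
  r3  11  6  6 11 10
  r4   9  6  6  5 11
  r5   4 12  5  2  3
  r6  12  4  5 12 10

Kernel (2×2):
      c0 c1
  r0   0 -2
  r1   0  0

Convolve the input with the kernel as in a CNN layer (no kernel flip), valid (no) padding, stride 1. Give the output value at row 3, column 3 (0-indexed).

The receptive field on the input at this output position is [11 10 / 5 11]. Elementwise product with the kernel and sum: 10·-2.

-20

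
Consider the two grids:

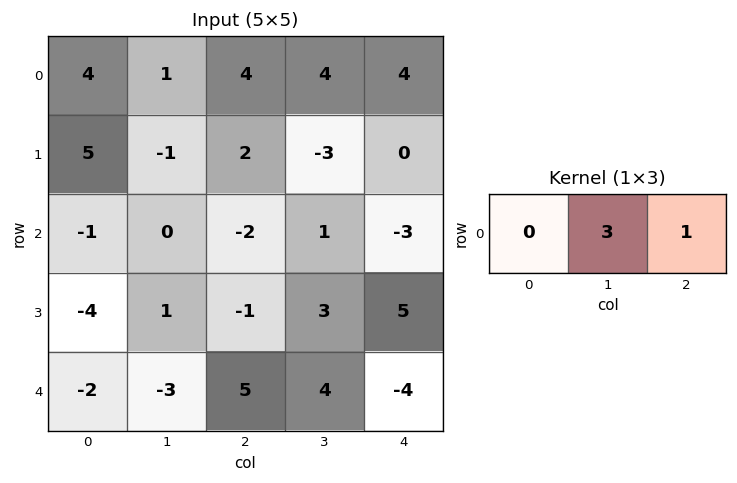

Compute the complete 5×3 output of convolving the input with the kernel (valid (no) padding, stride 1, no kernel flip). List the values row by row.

7 16 16
-1 3 -9
-2 -5 0
2 0 14
-4 19 8

Output[0,0]: The receptive field on the input at this output position is [4 1 4]. Elementwise product with the kernel and sum: 1·3 + 4·1.
Output[0,1]: The receptive field on the input at this output position is [1 4 4]. Elementwise product with the kernel and sum: 4·3 + 4·1.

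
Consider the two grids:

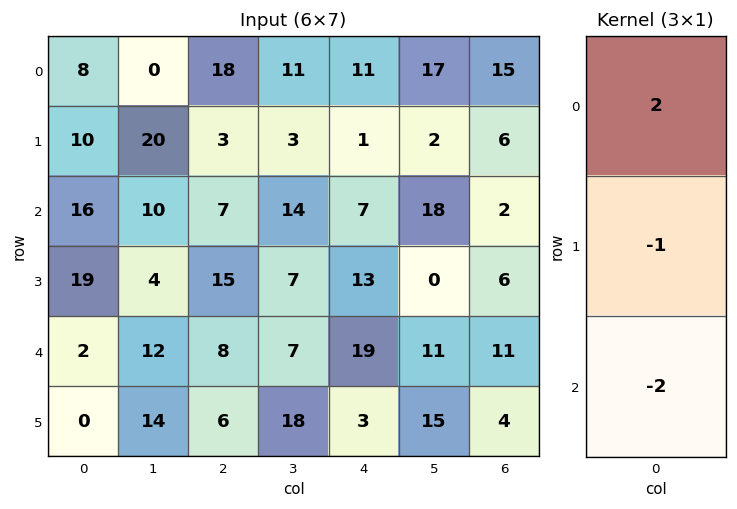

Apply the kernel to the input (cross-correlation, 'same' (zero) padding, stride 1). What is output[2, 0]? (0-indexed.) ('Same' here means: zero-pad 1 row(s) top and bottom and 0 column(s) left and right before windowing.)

-34

The receptive field on the zero-padded input at this output position is [10 / 16 / 19]. Elementwise product with the kernel and sum: 10·2 + 16·-1 + 19·-2.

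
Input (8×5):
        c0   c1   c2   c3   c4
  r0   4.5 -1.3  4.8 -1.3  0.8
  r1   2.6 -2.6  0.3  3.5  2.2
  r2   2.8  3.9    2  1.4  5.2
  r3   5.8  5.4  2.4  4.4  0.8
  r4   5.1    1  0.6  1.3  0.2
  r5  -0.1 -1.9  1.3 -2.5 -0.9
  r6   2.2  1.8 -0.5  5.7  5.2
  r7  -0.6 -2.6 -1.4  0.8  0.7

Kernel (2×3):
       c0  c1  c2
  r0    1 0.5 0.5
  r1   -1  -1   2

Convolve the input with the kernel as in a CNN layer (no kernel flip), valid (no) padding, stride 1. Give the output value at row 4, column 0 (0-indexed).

10.5

The receptive field on the input at this output position is [5.1 1 0.6 / -0.1 -1.9 1.3]. Elementwise product with the kernel and sum: 5.1·1 + 1·0.5 + 0.6·0.5 + -0.1·-1 + -1.9·-1 + 1.3·2.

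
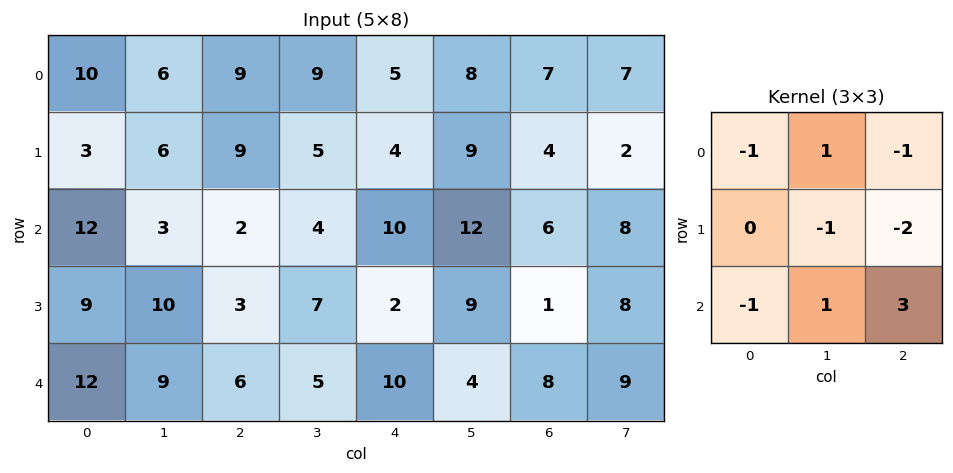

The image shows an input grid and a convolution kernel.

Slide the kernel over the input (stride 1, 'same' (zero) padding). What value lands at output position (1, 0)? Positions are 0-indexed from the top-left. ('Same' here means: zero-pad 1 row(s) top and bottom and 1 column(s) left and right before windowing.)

10

The receptive field on the zero-padded input at this output position is [0 10 6 / 0 3 6 / 0 12 3]. Elementwise product with the kernel and sum: 0·-1 + 10·1 + 6·-1 + 3·-1 + 6·-2 + 0·-1 + 12·1 + 3·3.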